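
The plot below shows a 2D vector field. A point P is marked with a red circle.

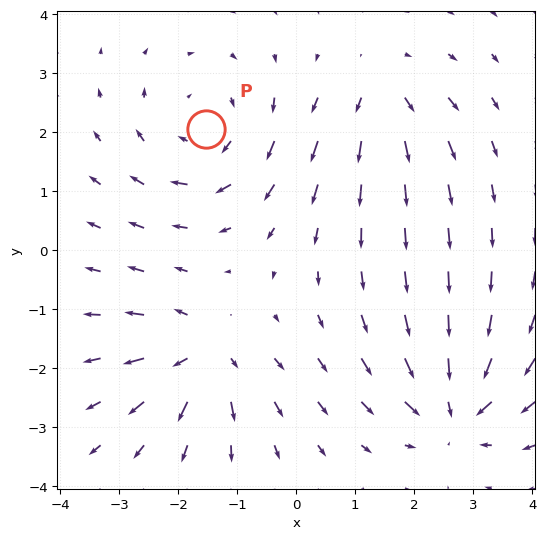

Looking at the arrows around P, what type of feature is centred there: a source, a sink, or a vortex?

At P (-1.5, 2.0) the arrows circulate clockwise. Divergence ≈0, curl about -4 — near-zero divergence with nonzero curl is a vortex.

vortex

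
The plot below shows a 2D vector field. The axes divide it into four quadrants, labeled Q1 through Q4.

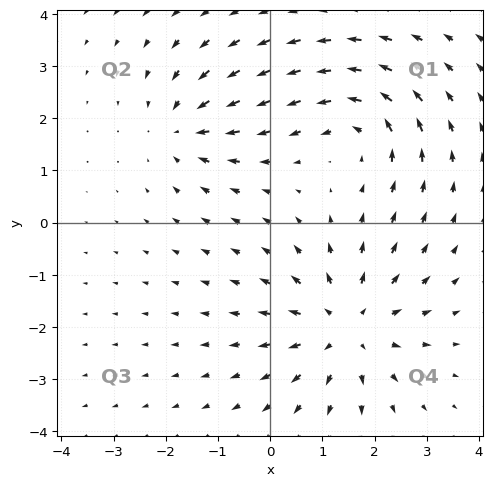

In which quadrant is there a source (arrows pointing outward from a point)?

The source sits at approximately (1.5, -2.0), which lies in quadrant Q4. The divergence there is about +4, positive as expected for a source.

Q4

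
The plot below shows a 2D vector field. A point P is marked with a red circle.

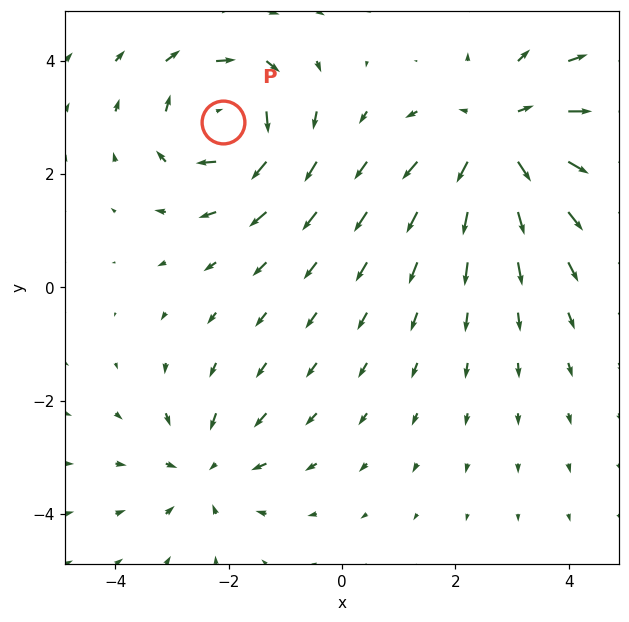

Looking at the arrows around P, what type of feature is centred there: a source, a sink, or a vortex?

vortex

At P (-2.1, 2.9) the arrows circulate clockwise. Divergence ≈0, curl about -5 — near-zero divergence with nonzero curl is a vortex.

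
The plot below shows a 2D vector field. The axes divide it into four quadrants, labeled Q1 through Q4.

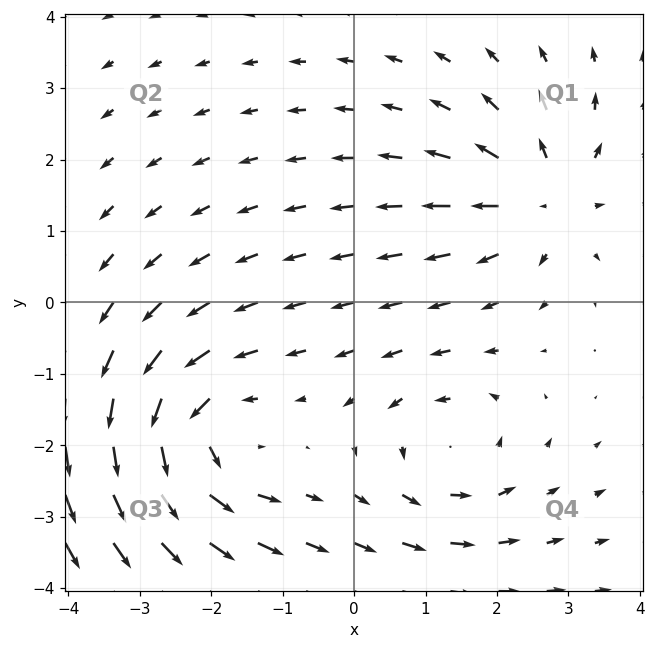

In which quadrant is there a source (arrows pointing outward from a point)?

The source sits at approximately (2.7, 1.5), which lies in quadrant Q1. The divergence there is about +5, positive as expected for a source.

Q1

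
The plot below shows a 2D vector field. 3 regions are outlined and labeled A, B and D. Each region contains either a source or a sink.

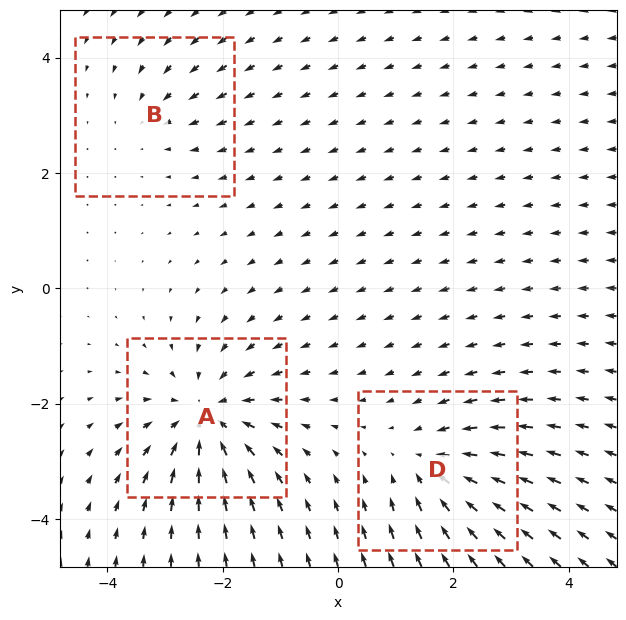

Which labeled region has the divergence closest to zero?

B

Divergence at each region's feature centre — A: about -5, B: about -2, D: about -4. Region B is closest to zero.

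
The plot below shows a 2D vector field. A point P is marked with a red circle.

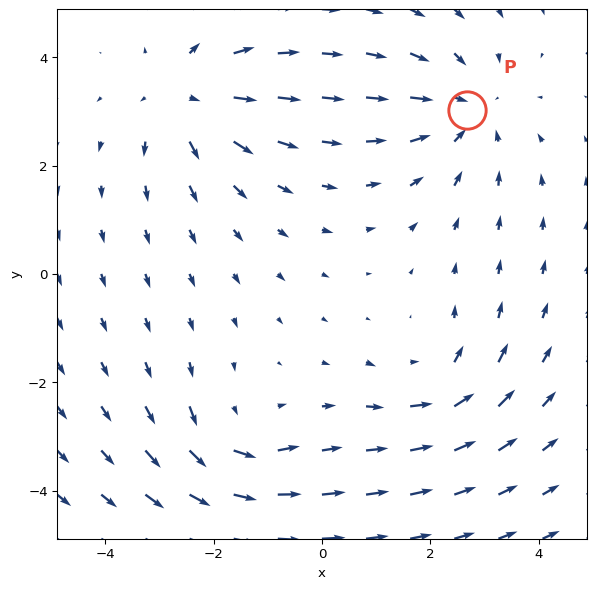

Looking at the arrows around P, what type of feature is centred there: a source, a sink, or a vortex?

sink

At P (2.7, 3.0) the arrows converge inward. Divergence about -3, curl ≈0 — negative divergence with near-zero curl is a sink.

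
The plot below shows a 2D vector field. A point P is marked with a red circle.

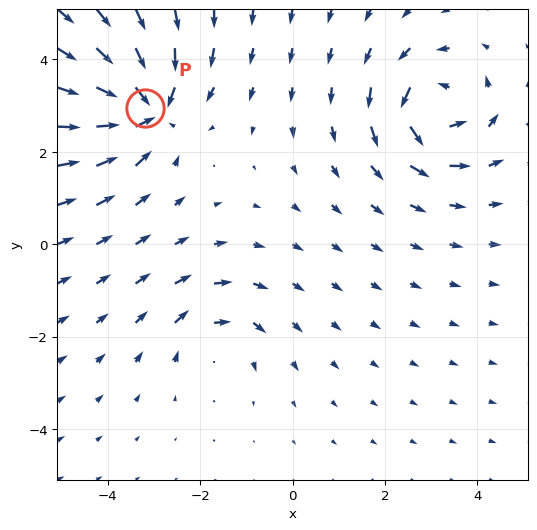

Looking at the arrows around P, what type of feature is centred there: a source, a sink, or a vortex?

At P (-3.2, 2.9) the arrows converge inward. Divergence about -6, curl ≈0 — negative divergence with near-zero curl is a sink.

sink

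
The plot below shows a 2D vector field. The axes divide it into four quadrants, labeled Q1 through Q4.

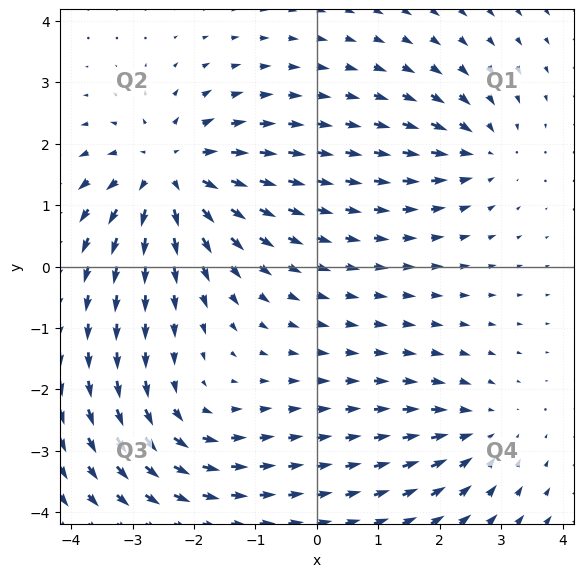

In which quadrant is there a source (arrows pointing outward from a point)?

The source sits at approximately (-2.4, 1.5), which lies in quadrant Q2. The divergence there is about +5, positive as expected for a source.

Q2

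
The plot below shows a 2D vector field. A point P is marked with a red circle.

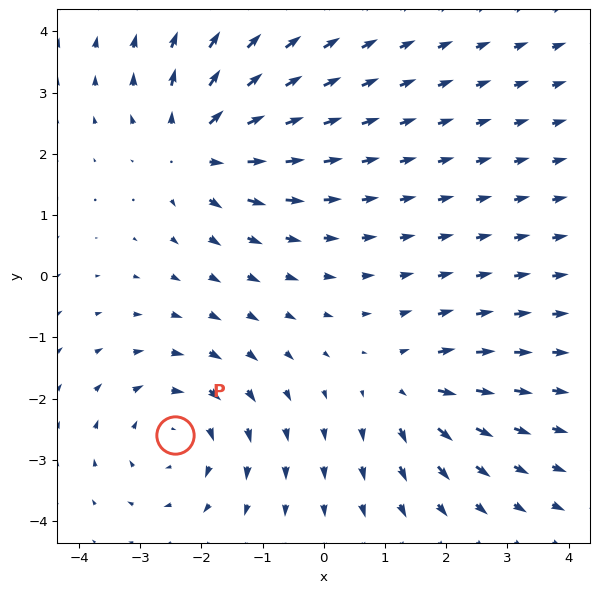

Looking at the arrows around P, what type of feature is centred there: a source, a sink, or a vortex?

vortex

At P (-2.4, -2.6) the arrows circulate clockwise. Divergence ≈0, curl about -3 — near-zero divergence with nonzero curl is a vortex.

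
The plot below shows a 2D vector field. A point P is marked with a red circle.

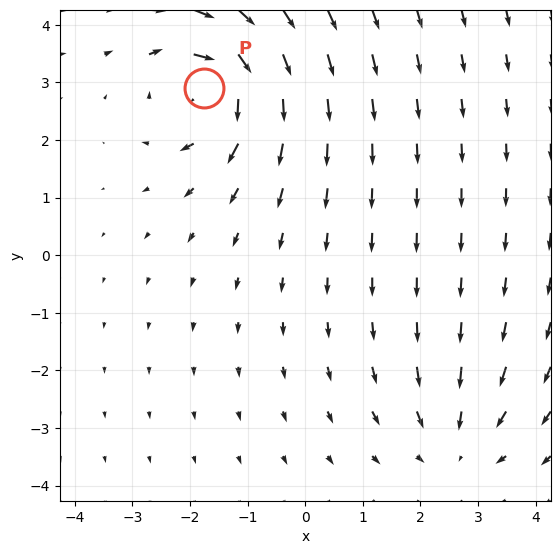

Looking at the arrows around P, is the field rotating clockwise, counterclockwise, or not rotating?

Near P at (-1.8, 2.9) the arrows circulate clockwise. The curl (z-component) there is about -6; negative curl means clockwise rotation.

clockwise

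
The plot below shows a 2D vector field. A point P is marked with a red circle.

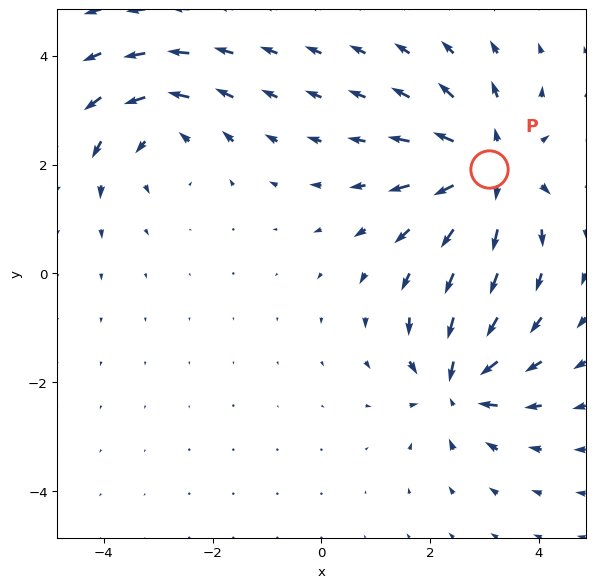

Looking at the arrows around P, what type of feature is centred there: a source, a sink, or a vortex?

At P (3.1, 1.9) the arrows spread outward. Divergence about +5, curl ≈0 — positive divergence with near-zero curl is a source.

source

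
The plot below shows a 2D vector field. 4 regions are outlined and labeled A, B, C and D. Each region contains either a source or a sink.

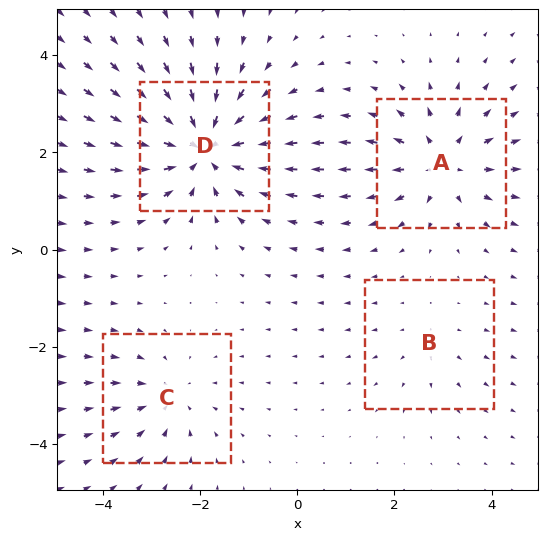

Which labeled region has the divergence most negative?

D

Divergence at each region's feature centre — A: about +5, B: about +2, C: about -3, D: about -7. Region D is most negative.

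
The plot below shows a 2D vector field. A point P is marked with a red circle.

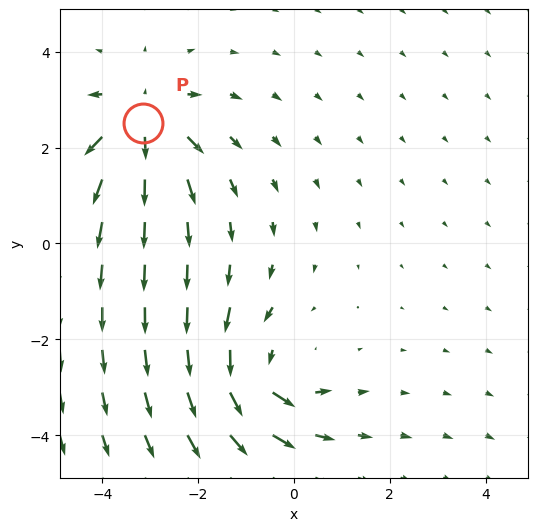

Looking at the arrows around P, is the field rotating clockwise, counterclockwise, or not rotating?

not rotating

Near P at (-3.2, 2.5) the arrows show no circulation. The curl there is ≈0.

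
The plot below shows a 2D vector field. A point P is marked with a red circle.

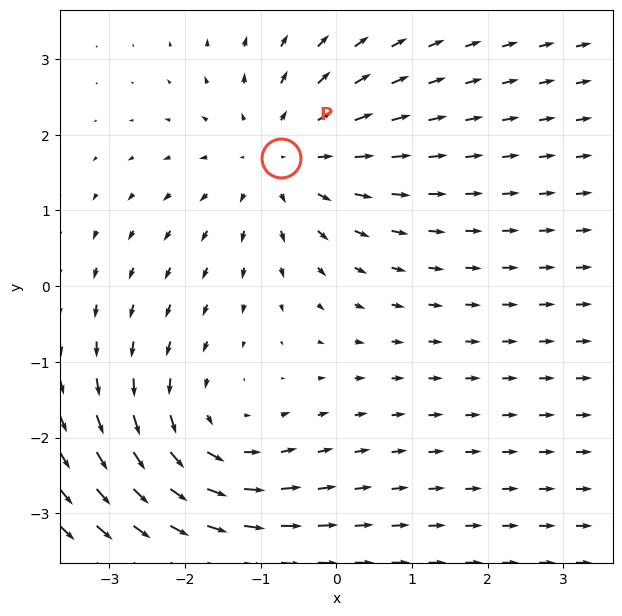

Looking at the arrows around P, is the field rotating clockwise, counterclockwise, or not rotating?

Near P at (-0.7, 1.7) the arrows show no circulation. The curl there is ≈0.

not rotating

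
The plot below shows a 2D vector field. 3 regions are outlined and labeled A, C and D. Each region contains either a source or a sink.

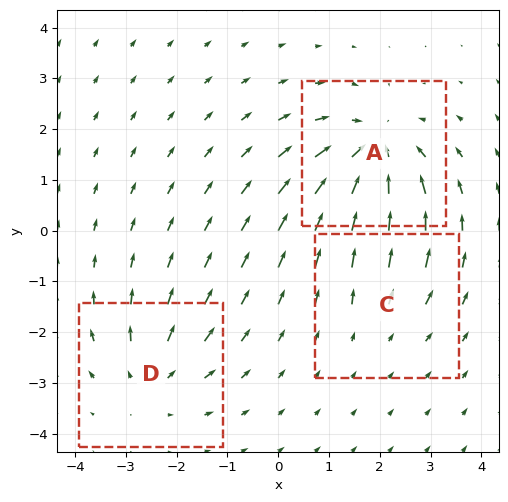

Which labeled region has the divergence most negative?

Divergence at each region's feature centre — A: about -5, C: about +2, D: about +3. Region A is most negative.

A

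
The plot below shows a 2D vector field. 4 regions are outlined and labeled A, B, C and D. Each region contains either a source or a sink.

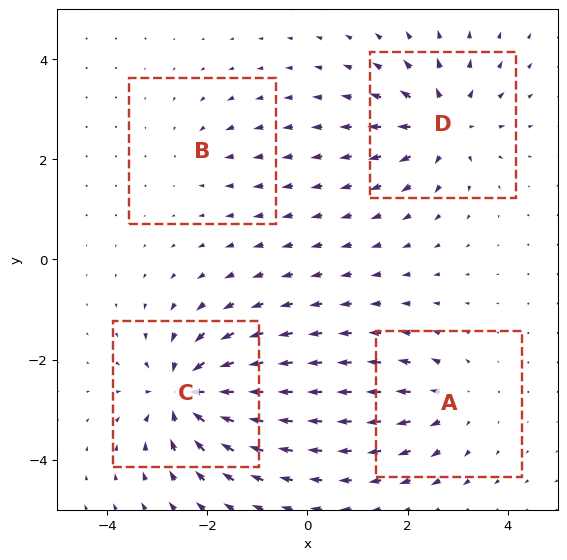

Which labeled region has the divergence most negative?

Divergence at each region's feature centre — A: about +4, B: about -2, C: about -8, D: about +6. Region C is most negative.

C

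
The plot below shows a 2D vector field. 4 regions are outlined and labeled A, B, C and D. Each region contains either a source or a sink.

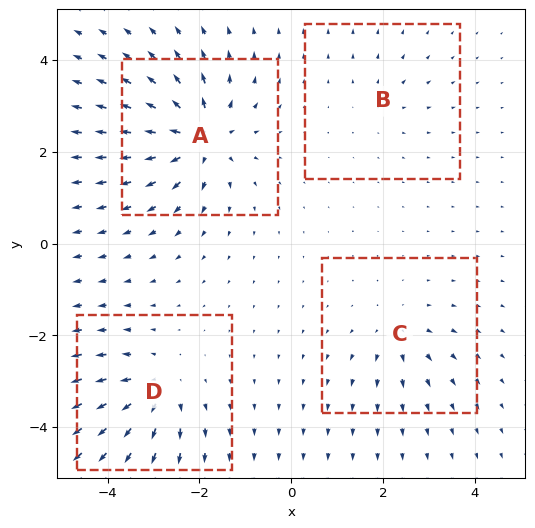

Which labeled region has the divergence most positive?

A

Divergence at each region's feature centre — A: about +8, B: about +2, C: about +4, D: about +6. Region A is most positive.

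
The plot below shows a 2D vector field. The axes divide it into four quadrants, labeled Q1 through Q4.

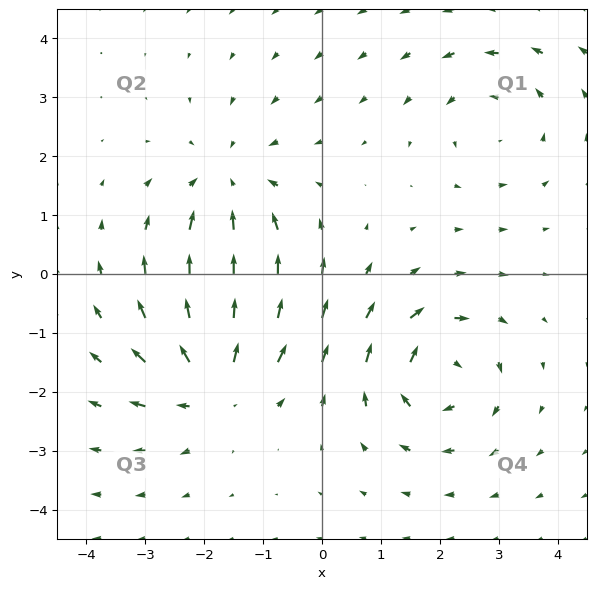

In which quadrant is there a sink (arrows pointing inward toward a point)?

Q2

The sink sits at approximately (-1.6, 1.5), which lies in quadrant Q2. The divergence there is about -4, negative as expected for a sink.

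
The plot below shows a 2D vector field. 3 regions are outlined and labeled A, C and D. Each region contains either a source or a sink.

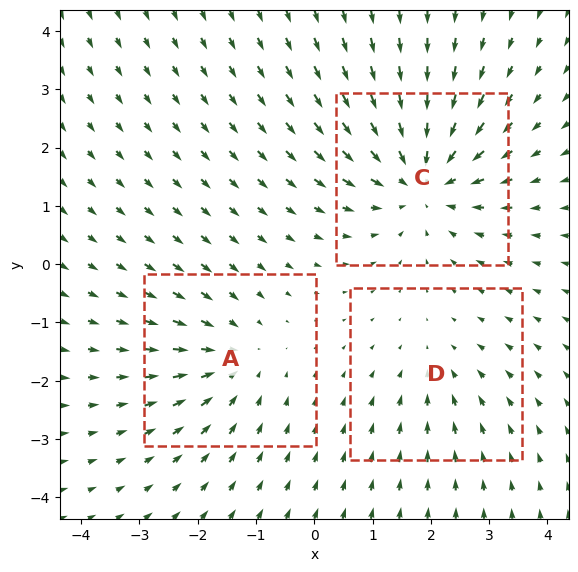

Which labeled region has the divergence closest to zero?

D

Divergence at each region's feature centre — A: about -3, C: about -4, D: about -2. Region D is closest to zero.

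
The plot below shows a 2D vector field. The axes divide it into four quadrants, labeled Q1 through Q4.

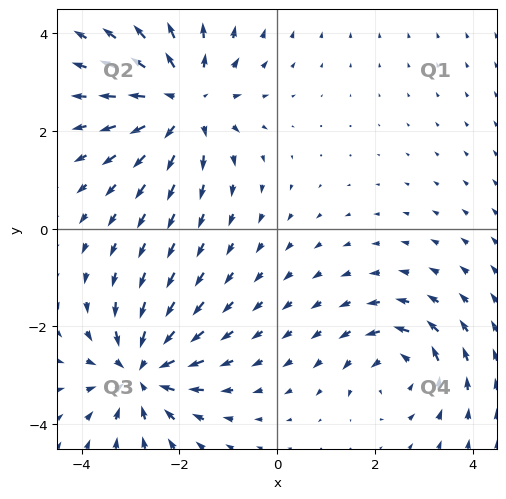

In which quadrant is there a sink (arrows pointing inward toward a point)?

Q3

The sink sits at approximately (-2.8, -2.9), which lies in quadrant Q3. The divergence there is about -5, negative as expected for a sink.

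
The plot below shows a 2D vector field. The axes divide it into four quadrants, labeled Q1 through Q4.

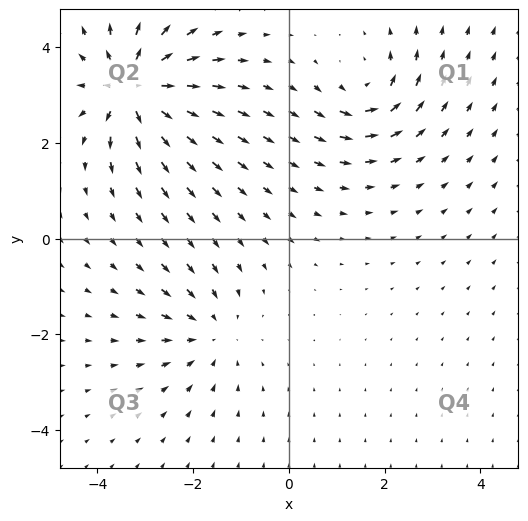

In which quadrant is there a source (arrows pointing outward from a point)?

The source sits at approximately (-3.2, 3.1), which lies in quadrant Q2. The divergence there is about +7, positive as expected for a source.

Q2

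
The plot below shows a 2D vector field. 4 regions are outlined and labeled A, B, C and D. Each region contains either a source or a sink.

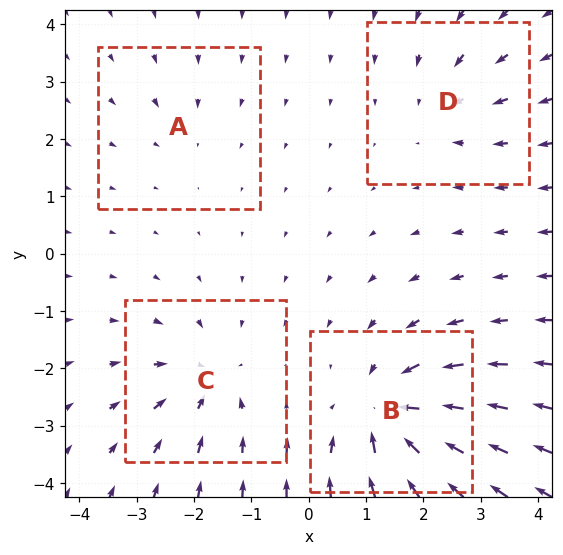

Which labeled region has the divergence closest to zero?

Divergence at each region's feature centre — A: about -2, B: about -8, C: about -5, D: about -4. Region A is closest to zero.

A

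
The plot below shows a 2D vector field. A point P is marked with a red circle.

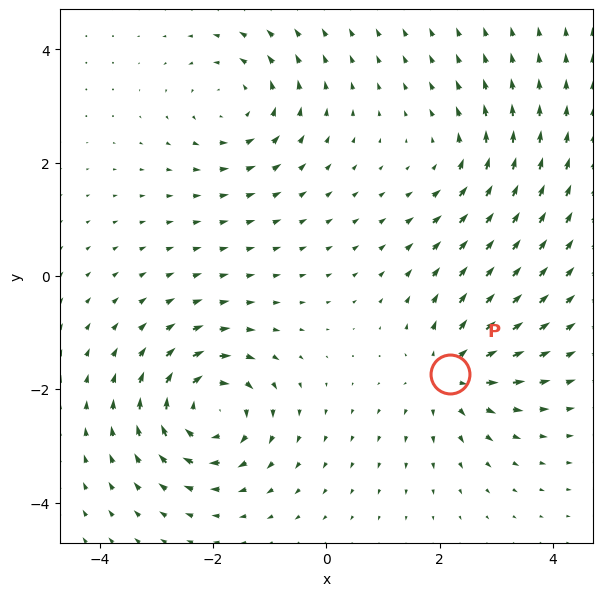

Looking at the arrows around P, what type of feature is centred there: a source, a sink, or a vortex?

source

At P (2.2, -1.7) the arrows spread outward. Divergence about +4, curl ≈0 — positive divergence with near-zero curl is a source.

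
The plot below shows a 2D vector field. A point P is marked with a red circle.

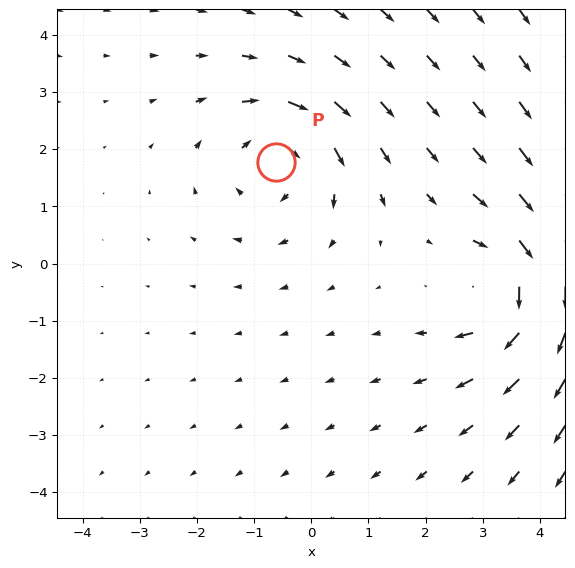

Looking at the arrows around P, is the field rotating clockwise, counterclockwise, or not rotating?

clockwise

Near P at (-0.6, 1.8) the arrows circulate clockwise. The curl (z-component) there is about -3; negative curl means clockwise rotation.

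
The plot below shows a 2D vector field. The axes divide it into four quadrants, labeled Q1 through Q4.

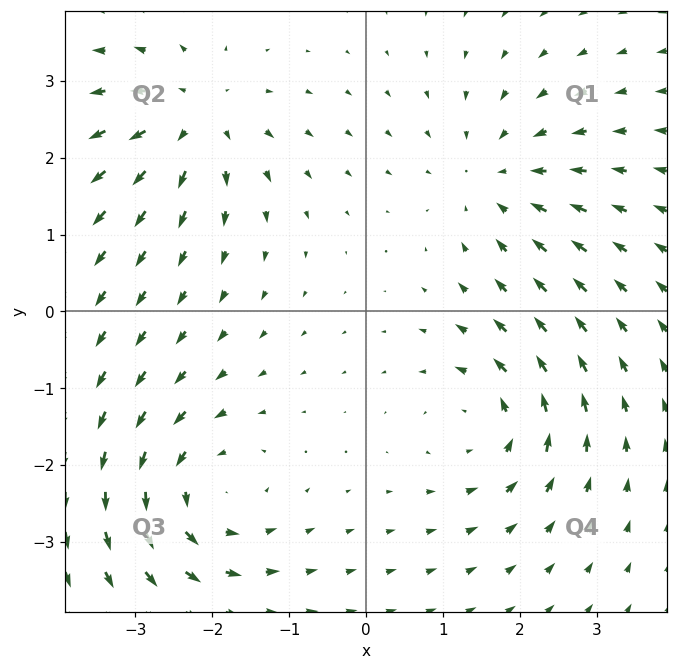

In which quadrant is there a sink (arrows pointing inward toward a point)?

The sink sits at approximately (1.7, 1.7), which lies in quadrant Q1. The divergence there is about -4, negative as expected for a sink.

Q1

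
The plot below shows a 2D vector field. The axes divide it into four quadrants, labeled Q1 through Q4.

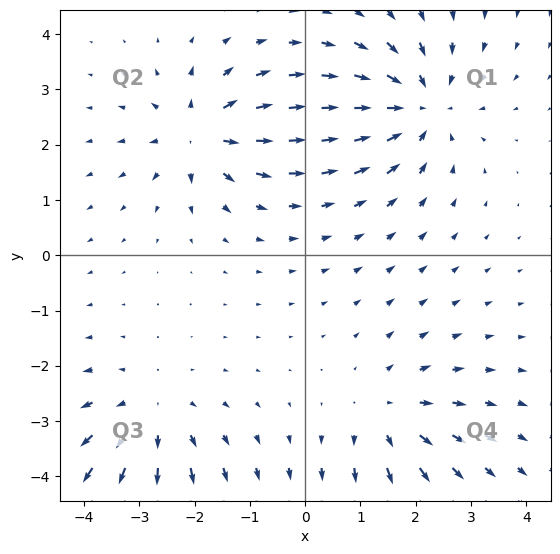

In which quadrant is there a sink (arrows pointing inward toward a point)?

The sink sits at approximately (2.1, 2.7), which lies in quadrant Q1. The divergence there is about -5, negative as expected for a sink.

Q1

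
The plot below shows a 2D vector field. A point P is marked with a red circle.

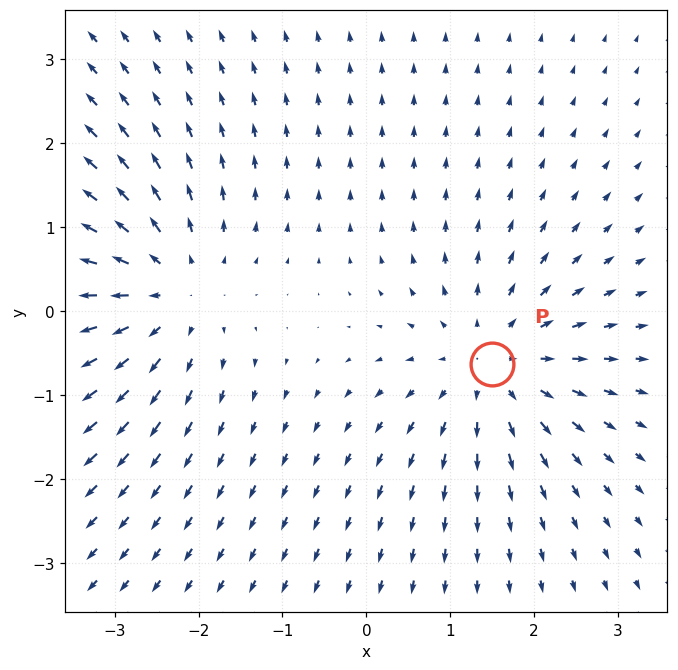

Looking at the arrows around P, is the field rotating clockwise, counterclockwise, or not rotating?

Near P at (1.5, -0.6) the arrows show no circulation. The curl there is ≈0.

not rotating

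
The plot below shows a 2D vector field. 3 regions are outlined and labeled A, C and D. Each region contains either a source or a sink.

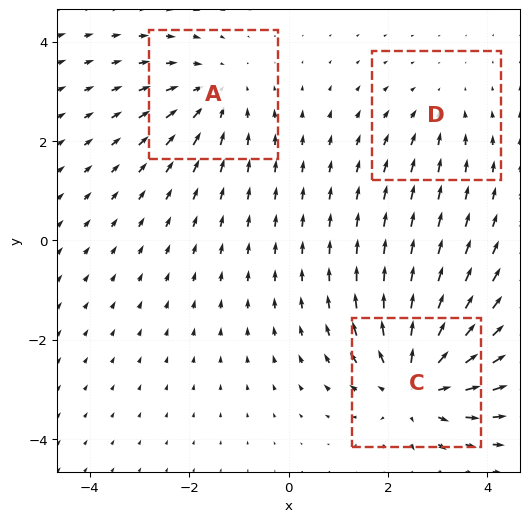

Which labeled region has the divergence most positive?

C

Divergence at each region's feature centre — A: about -3, C: about +4, D: about -2. Region C is most positive.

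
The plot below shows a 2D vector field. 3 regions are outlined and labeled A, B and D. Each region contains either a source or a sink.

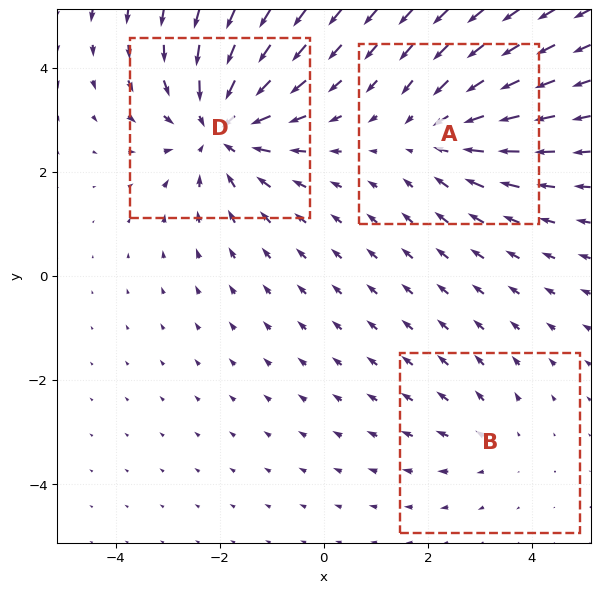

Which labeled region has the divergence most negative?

Divergence at each region's feature centre — A: about -3, B: about +2, D: about -4. Region D is most negative.

D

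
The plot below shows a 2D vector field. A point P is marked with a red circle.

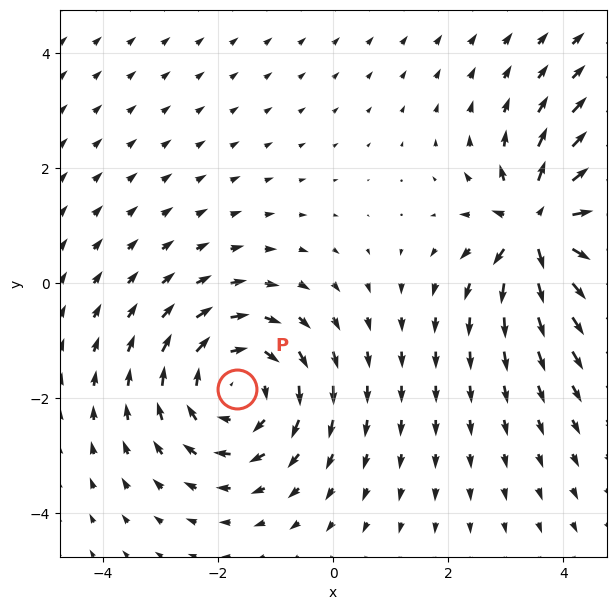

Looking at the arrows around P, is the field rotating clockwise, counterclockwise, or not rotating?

clockwise

Near P at (-1.7, -1.8) the arrows circulate clockwise. The curl (z-component) there is about -3; negative curl means clockwise rotation.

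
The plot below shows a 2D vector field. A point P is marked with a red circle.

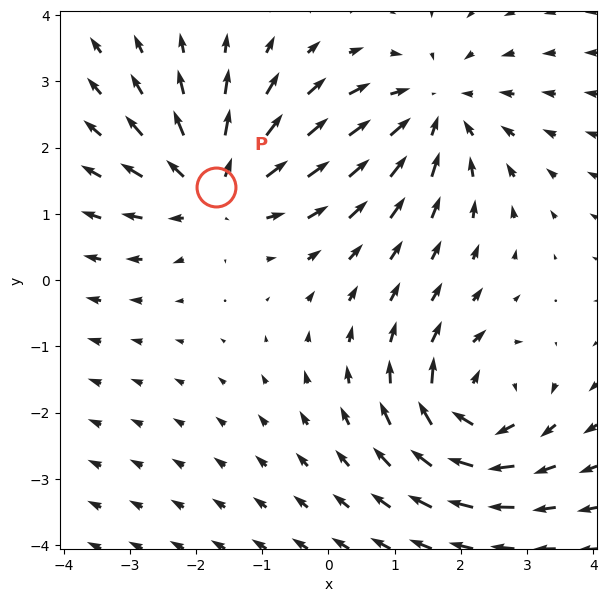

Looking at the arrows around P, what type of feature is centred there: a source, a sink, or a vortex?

At P (-1.7, 1.4) the arrows spread outward. Divergence about +4, curl ≈0 — positive divergence with near-zero curl is a source.

source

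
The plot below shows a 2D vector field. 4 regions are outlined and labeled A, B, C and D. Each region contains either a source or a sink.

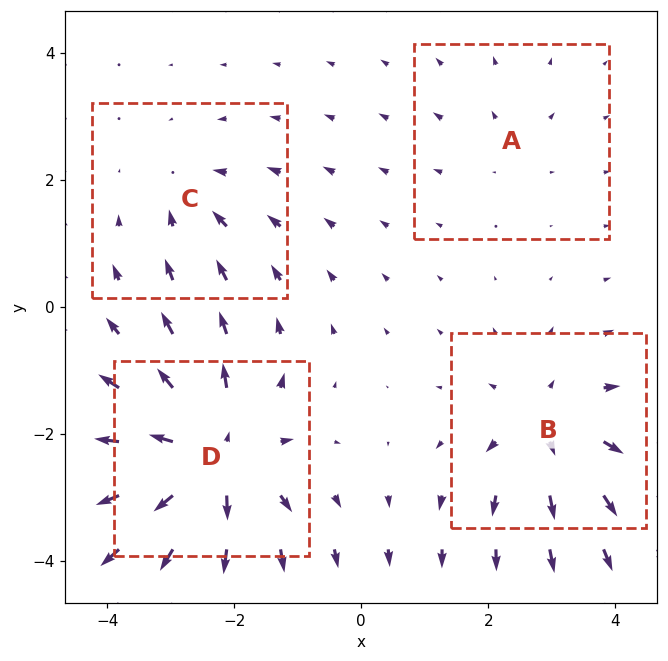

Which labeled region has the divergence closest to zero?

Divergence at each region's feature centre — A: about +2, B: about +5, C: about -3, D: about +8. Region A is closest to zero.

A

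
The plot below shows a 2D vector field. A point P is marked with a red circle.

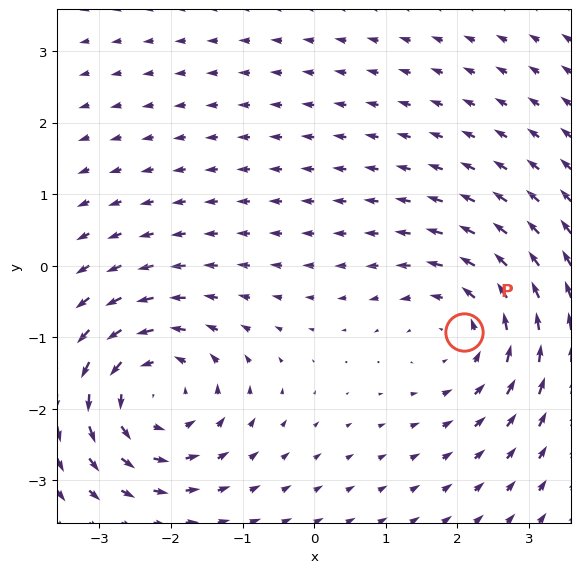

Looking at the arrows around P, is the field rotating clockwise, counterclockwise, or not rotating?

counterclockwise

Near P at (2.1, -0.9) the arrows circulate counterclockwise. The curl (z-component) there is about +3; positive curl means counterclockwise rotation.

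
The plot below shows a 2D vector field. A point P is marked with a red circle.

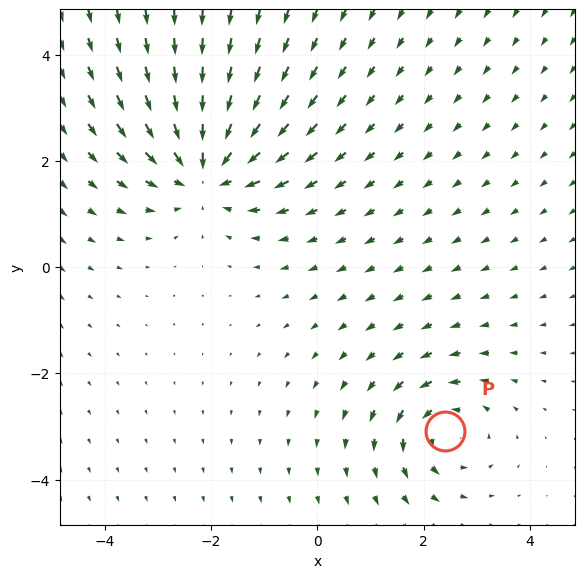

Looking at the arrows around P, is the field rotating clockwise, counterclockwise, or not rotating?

counterclockwise

Near P at (2.4, -3.1) the arrows circulate counterclockwise. The curl (z-component) there is about +4; positive curl means counterclockwise rotation.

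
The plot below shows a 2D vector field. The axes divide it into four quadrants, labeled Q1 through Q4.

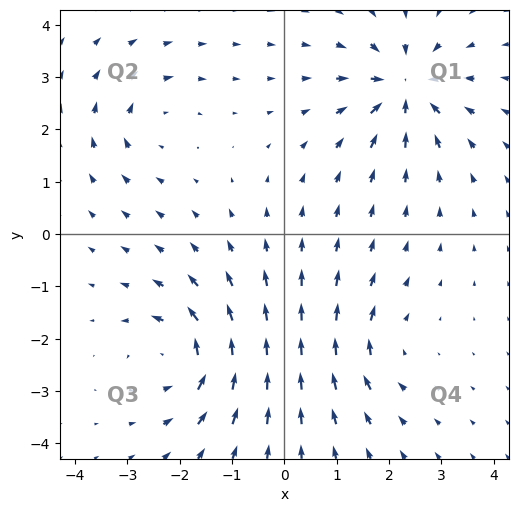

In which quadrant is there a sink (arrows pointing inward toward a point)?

Q1

The sink sits at approximately (2.3, 2.8), which lies in quadrant Q1. The divergence there is about -7, negative as expected for a sink.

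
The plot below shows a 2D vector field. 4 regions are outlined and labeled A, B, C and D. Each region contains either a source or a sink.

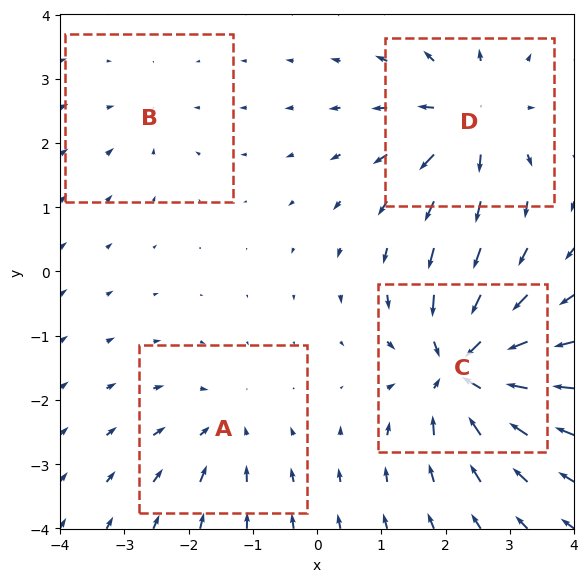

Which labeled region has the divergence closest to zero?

B

Divergence at each region's feature centre — A: about -4, B: about -3, C: about -9, D: about +6. Region B is closest to zero.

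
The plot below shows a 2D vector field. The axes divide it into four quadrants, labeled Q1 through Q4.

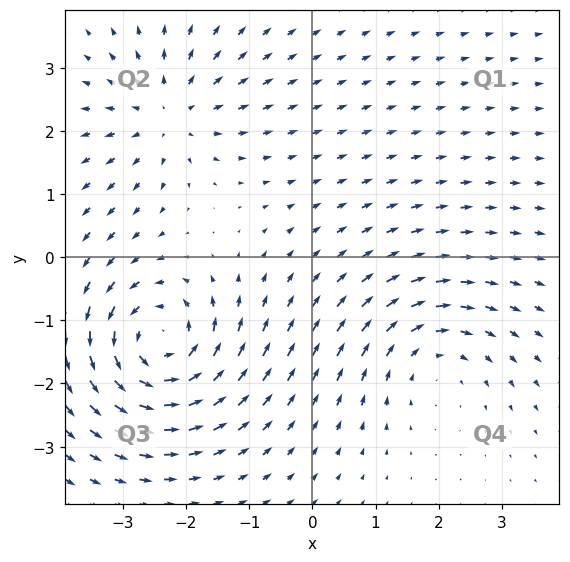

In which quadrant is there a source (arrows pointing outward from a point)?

The source sits at approximately (-2.3, 2.3), which lies in quadrant Q2. The divergence there is about +3, positive as expected for a source.

Q2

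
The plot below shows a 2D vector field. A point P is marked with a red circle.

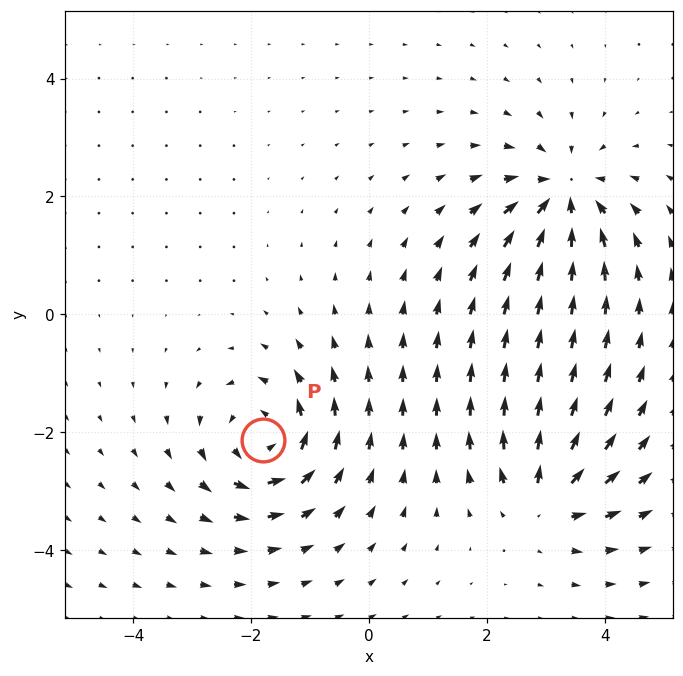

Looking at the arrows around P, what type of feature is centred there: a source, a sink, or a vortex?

At P (-1.8, -2.1) the arrows circulate counterclockwise. Divergence ≈0, curl about +6 — near-zero divergence with nonzero curl is a vortex.

vortex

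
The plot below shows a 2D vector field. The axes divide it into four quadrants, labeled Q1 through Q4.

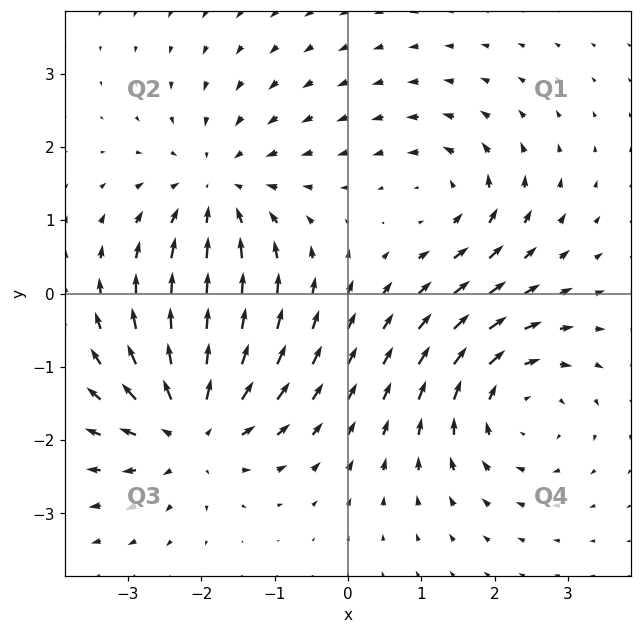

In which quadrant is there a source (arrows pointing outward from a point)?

The source sits at approximately (-2.1, -1.8), which lies in quadrant Q3. The divergence there is about +5, positive as expected for a source.

Q3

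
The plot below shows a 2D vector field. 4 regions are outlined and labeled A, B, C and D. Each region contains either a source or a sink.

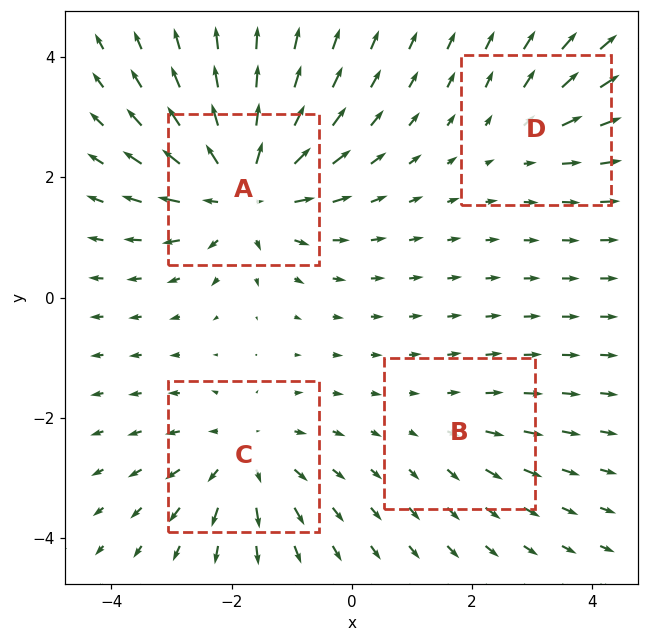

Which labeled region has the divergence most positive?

A

Divergence at each region's feature centre — A: about +7, B: about +2, C: about +5, D: about +3. Region A is most positive.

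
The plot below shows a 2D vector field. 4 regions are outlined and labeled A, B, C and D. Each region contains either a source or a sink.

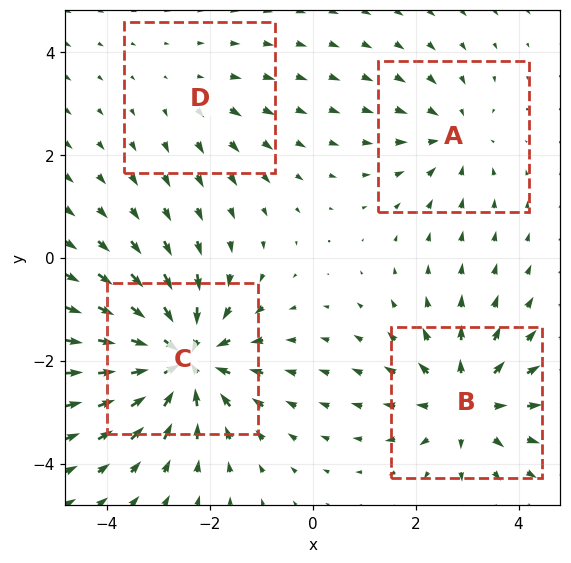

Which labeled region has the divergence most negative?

C

Divergence at each region's feature centre — A: about -3, B: about +5, C: about -7, D: about +2. Region C is most negative.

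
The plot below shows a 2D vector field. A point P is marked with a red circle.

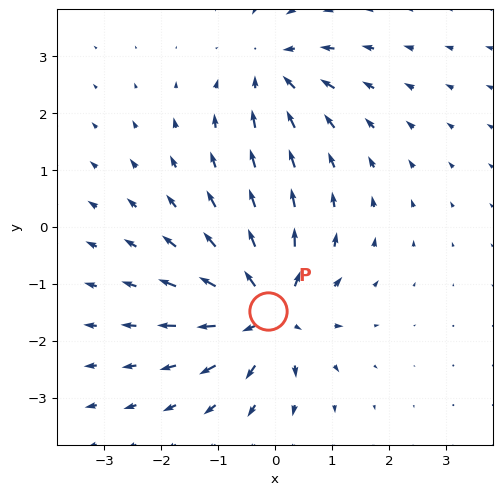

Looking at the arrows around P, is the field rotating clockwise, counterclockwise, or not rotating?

not rotating

Near P at (-0.1, -1.5) the arrows show no circulation. The curl there is ≈0.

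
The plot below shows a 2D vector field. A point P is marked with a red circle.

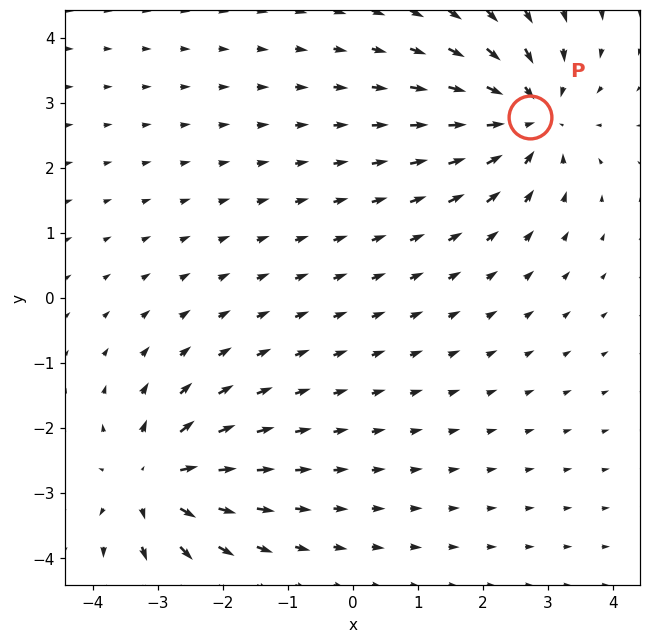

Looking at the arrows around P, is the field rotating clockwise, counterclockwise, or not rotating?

not rotating

Near P at (2.7, 2.8) the arrows show no circulation. The curl there is ≈0.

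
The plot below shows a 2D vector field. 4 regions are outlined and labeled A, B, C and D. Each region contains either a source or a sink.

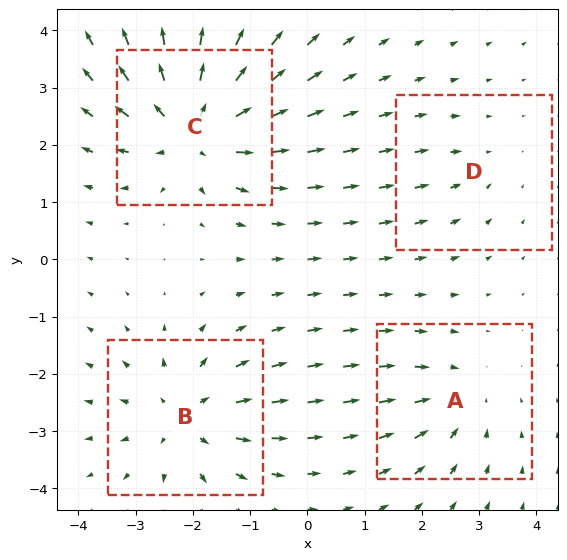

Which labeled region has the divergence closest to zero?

Divergence at each region's feature centre — A: about -3, B: about +5, C: about +7, D: about -2. Region D is closest to zero.

D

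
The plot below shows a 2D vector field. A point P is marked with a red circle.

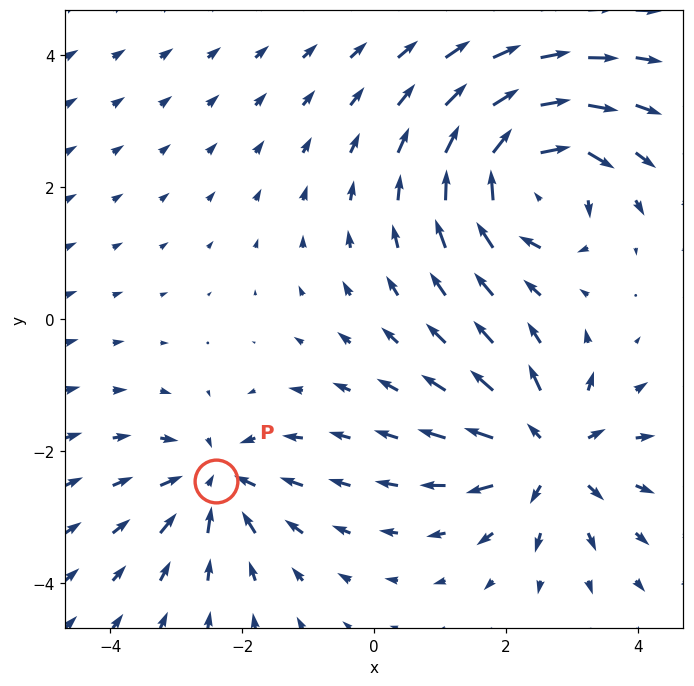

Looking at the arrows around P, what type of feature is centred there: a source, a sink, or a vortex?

At P (-2.4, -2.5) the arrows converge inward. Divergence about -4, curl ≈0 — negative divergence with near-zero curl is a sink.

sink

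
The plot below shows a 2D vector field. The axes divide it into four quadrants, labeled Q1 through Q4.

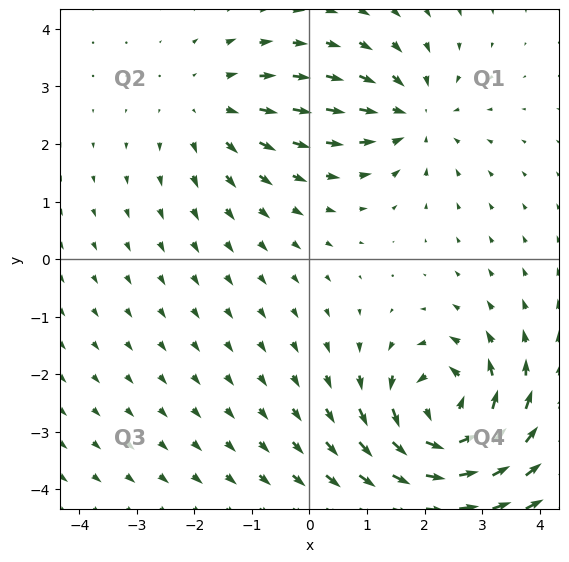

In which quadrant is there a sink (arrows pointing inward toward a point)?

The sink sits at approximately (1.8, 2.5), which lies in quadrant Q1. The divergence there is about -3, negative as expected for a sink.

Q1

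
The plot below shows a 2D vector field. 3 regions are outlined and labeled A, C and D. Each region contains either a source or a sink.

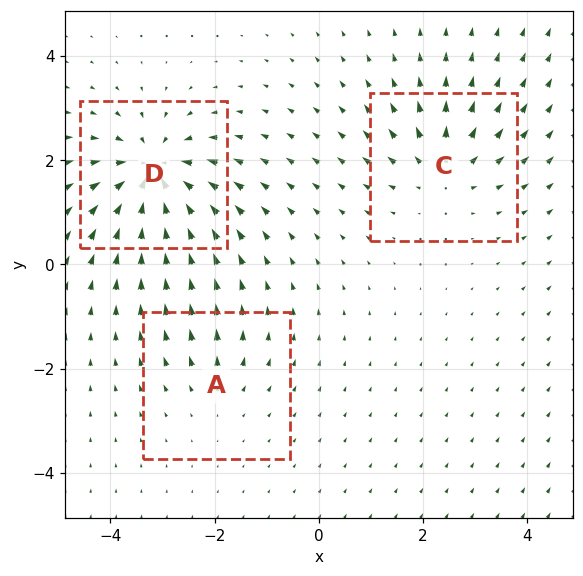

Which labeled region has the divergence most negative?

D

Divergence at each region's feature centre — A: about +2, C: about +4, D: about -6. Region D is most negative.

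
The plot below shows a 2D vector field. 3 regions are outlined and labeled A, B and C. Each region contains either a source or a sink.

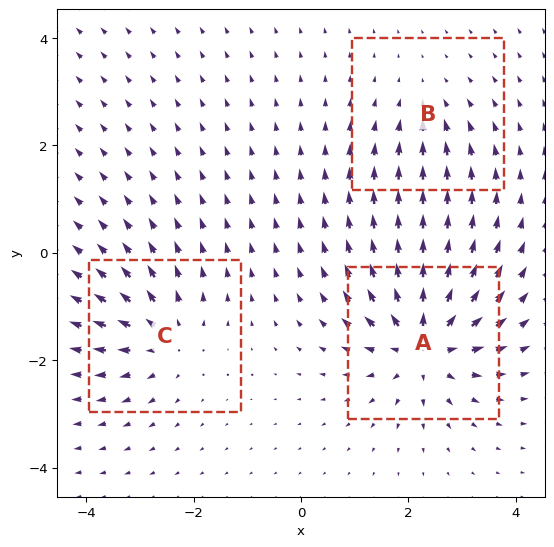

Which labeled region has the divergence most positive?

Divergence at each region's feature centre — A: about +6, B: about -2, C: about +4. Region A is most positive.

A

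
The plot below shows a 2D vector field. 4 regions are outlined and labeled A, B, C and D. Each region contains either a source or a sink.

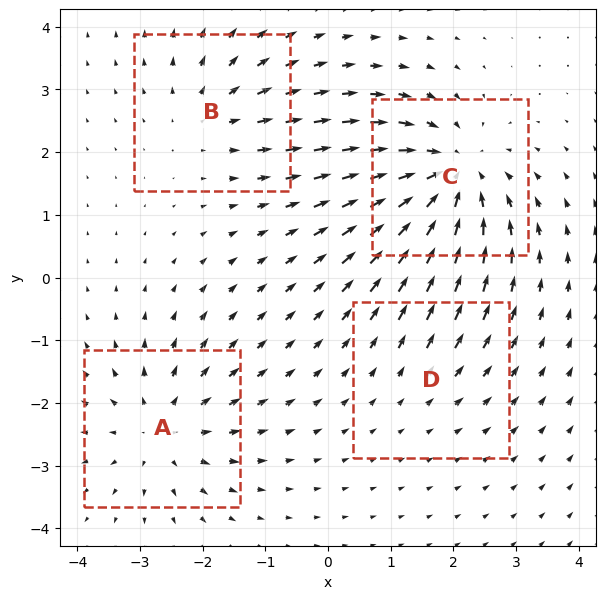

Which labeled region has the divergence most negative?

Divergence at each region's feature centre — A: about +5, B: about +3, C: about -7, D: about +2. Region C is most negative.

C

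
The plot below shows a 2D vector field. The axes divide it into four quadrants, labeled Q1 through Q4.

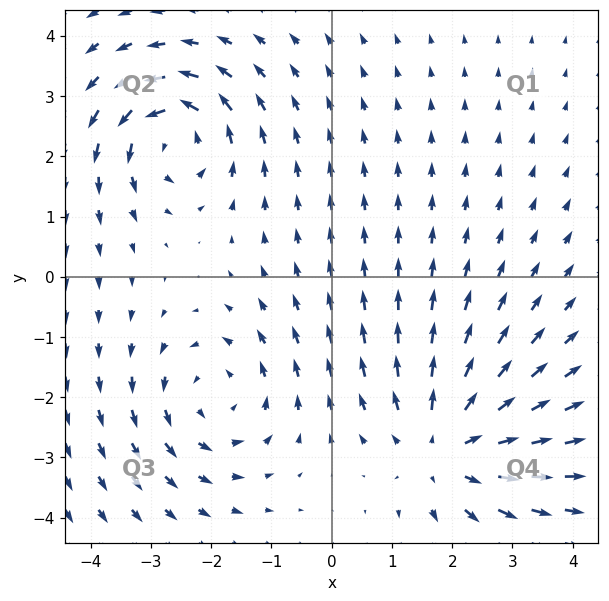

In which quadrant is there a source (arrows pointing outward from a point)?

The source sits at approximately (1.9, -2.8), which lies in quadrant Q4. The divergence there is about +3, positive as expected for a source.

Q4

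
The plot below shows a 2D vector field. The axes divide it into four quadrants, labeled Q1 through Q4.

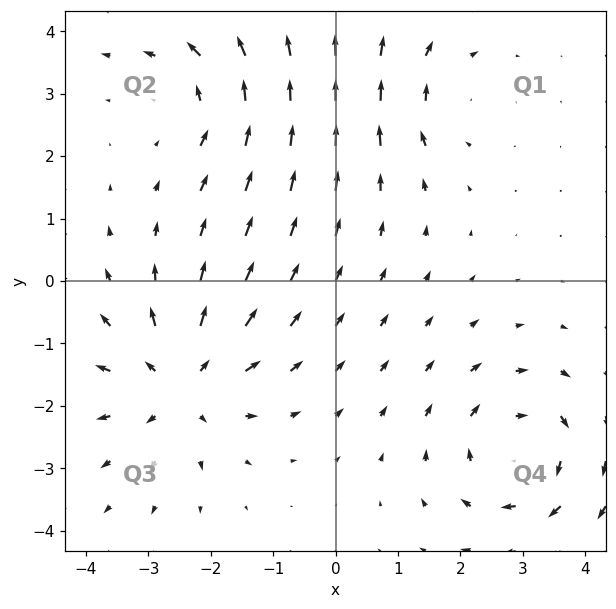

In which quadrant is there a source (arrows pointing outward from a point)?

Q3

The source sits at approximately (-2.5, -1.6), which lies in quadrant Q3. The divergence there is about +5, positive as expected for a source.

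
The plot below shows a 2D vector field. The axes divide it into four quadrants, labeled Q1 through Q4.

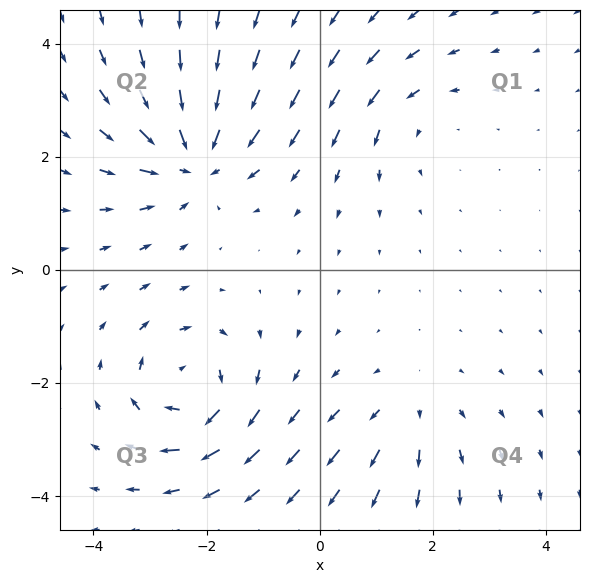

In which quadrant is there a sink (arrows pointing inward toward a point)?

The sink sits at approximately (-2.2, 1.9), which lies in quadrant Q2. The divergence there is about -6, negative as expected for a sink.

Q2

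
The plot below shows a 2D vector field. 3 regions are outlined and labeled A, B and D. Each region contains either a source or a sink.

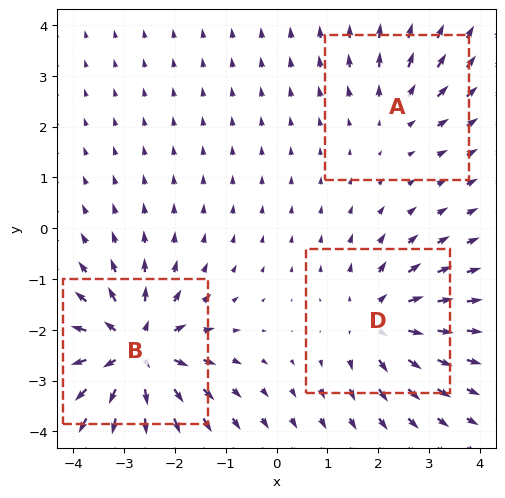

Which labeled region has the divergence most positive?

B

Divergence at each region's feature centre — A: about +2, B: about +6, D: about +4. Region B is most positive.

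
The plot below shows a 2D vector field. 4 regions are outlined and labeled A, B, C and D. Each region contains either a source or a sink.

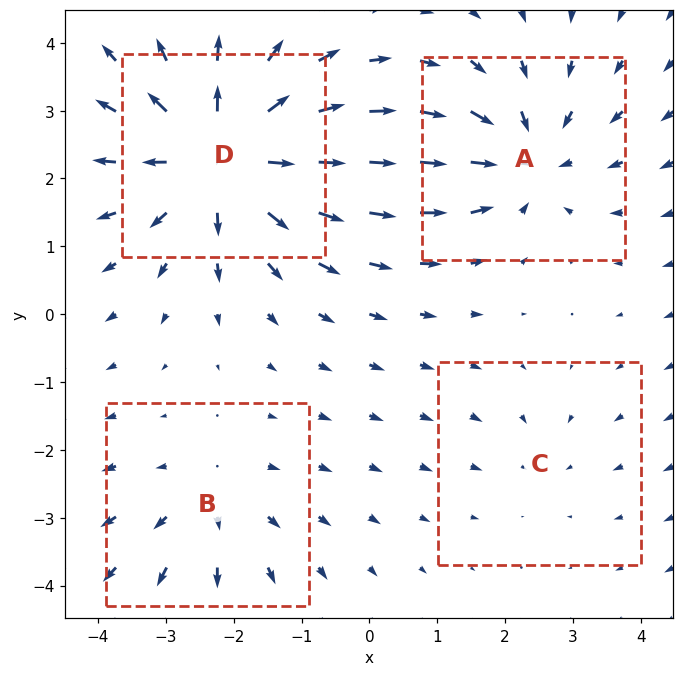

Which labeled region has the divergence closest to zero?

Divergence at each region's feature centre — A: about -4, B: about +3, C: about -2, D: about +6. Region C is closest to zero.

C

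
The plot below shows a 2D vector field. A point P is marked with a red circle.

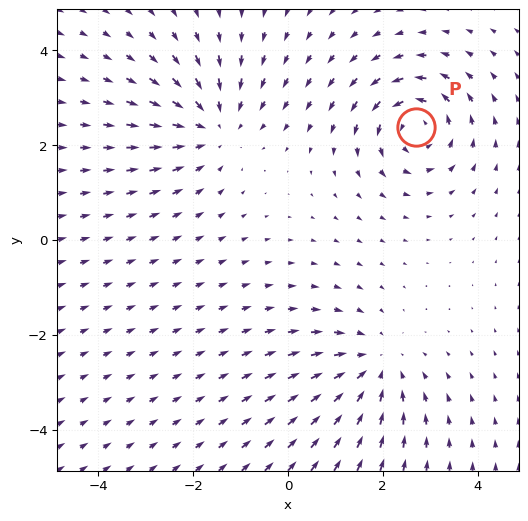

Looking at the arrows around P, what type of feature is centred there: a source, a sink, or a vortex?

At P (2.7, 2.4) the arrows circulate counterclockwise. Divergence ≈0, curl about +5 — near-zero divergence with nonzero curl is a vortex.

vortex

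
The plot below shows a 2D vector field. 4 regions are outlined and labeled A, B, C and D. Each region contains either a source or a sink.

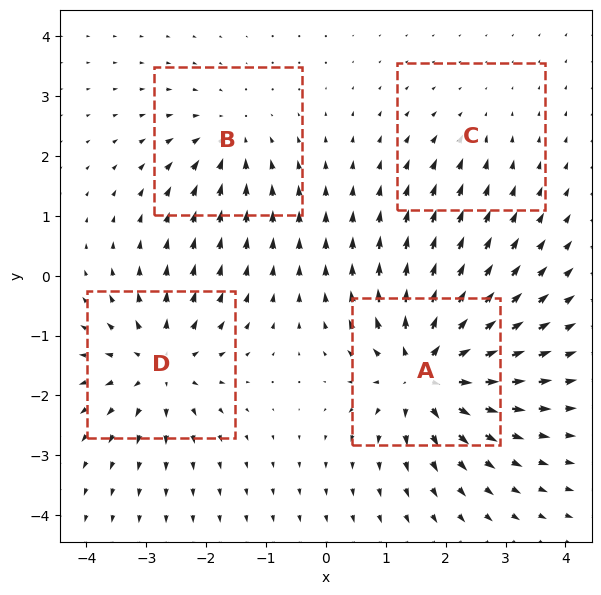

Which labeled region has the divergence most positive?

Divergence at each region's feature centre — A: about +8, B: about -4, C: about -2, D: about +6. Region A is most positive.

A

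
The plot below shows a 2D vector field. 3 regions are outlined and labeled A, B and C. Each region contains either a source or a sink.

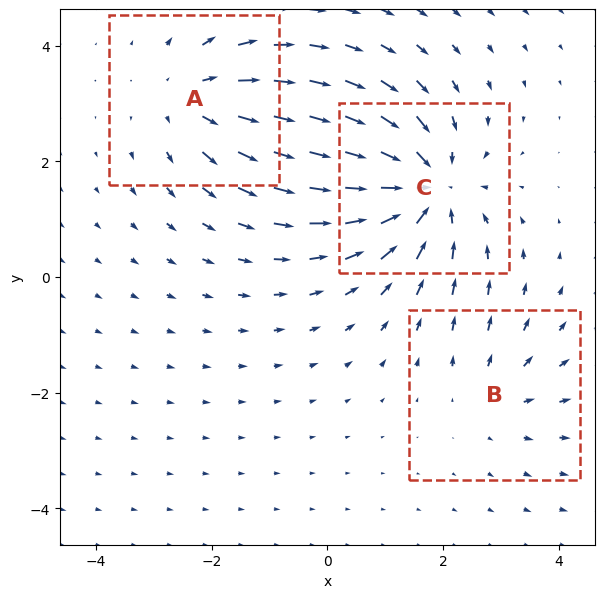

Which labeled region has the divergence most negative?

C

Divergence at each region's feature centre — A: about +3, B: about +2, C: about -5. Region C is most negative.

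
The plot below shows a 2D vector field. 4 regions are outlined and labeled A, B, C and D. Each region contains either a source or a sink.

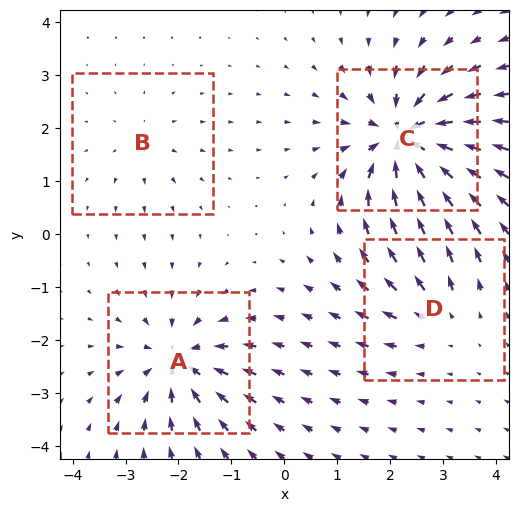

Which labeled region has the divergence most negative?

C

Divergence at each region's feature centre — A: about -6, B: about +2, C: about -8, D: about +4. Region C is most negative.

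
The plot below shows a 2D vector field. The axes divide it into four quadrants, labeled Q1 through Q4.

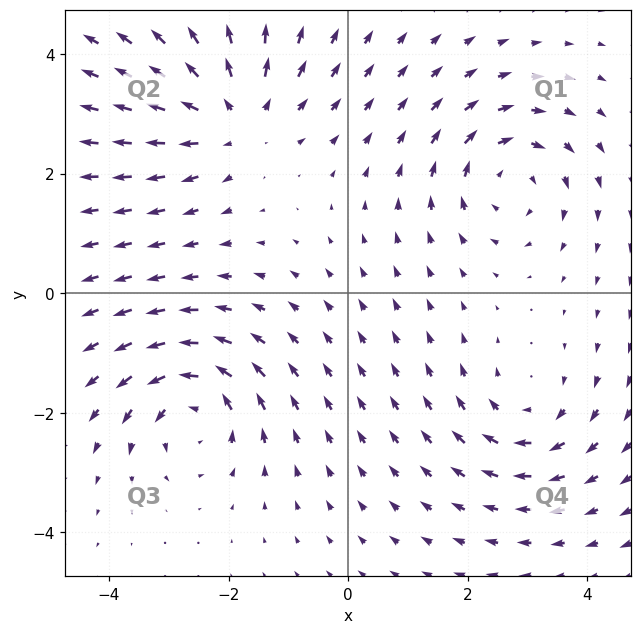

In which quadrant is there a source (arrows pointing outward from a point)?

Q2

The source sits at approximately (-1.9, 2.9), which lies in quadrant Q2. The divergence there is about +5, positive as expected for a source.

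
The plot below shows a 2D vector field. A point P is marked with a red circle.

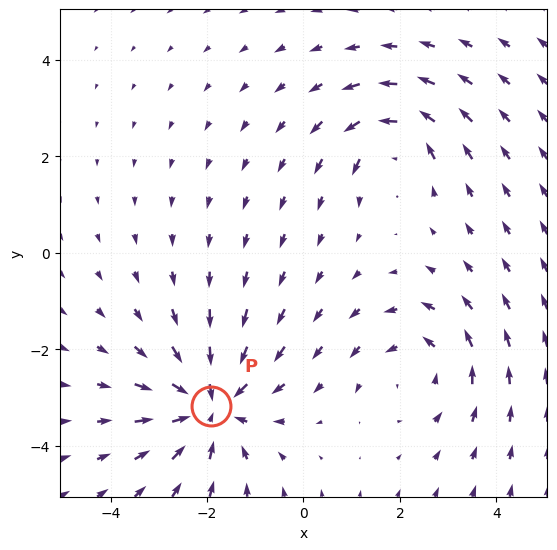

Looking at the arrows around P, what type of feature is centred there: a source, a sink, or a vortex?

At P (-1.9, -3.2) the arrows converge inward. Divergence about -4, curl ≈0 — negative divergence with near-zero curl is a sink.

sink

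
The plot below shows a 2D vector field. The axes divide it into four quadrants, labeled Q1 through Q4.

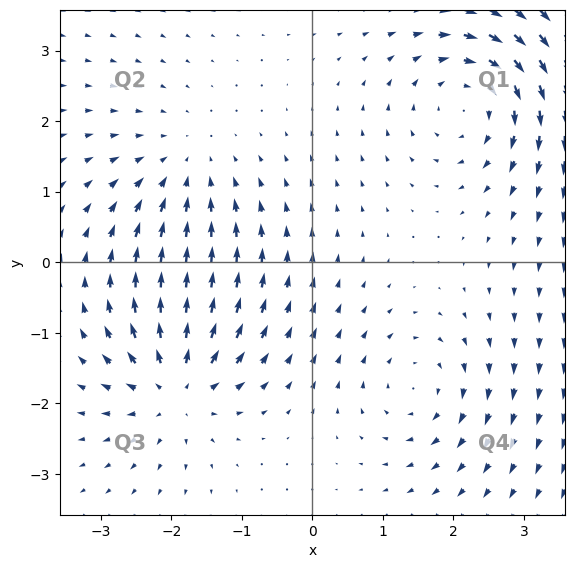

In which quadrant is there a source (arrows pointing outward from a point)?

The source sits at approximately (-1.9, -1.8), which lies in quadrant Q3. The divergence there is about +6, positive as expected for a source.

Q3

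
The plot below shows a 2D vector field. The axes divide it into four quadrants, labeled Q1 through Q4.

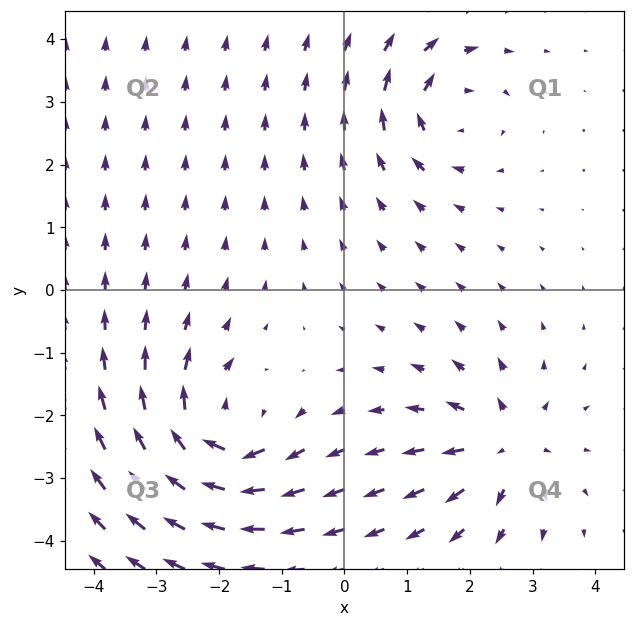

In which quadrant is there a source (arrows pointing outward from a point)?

The source sits at approximately (2.5, -2.5), which lies in quadrant Q4. The divergence there is about +5, positive as expected for a source.

Q4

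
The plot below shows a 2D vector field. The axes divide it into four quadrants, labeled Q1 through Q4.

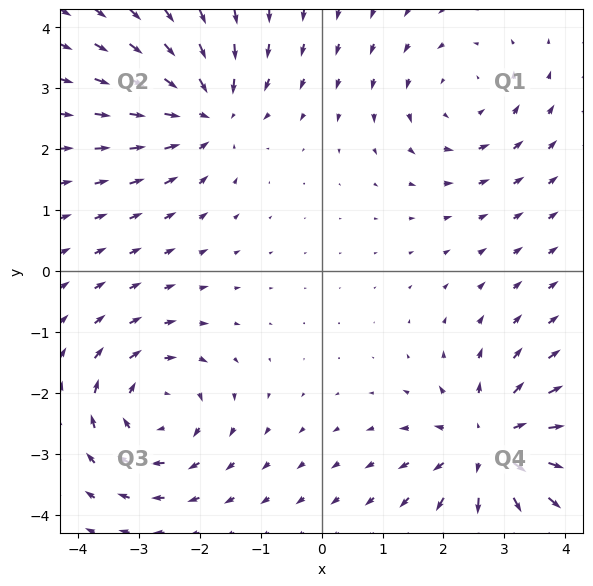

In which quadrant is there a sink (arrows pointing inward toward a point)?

The sink sits at approximately (-1.9, 2.6), which lies in quadrant Q2. The divergence there is about -3, negative as expected for a sink.

Q2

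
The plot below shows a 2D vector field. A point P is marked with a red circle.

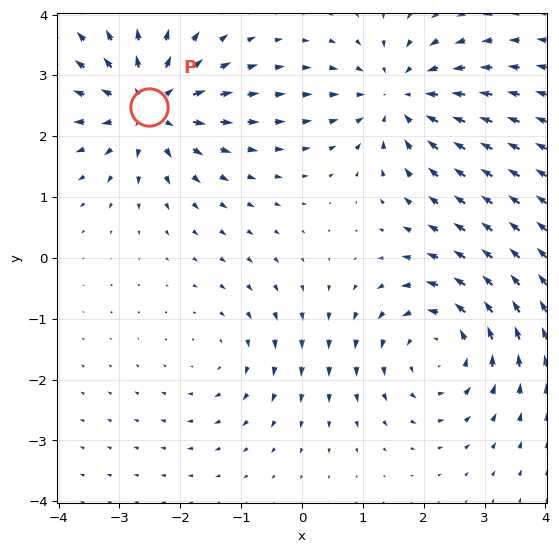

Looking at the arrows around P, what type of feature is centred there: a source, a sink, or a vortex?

source

At P (-2.5, 2.5) the arrows spread outward. Divergence about +5, curl ≈0 — positive divergence with near-zero curl is a source.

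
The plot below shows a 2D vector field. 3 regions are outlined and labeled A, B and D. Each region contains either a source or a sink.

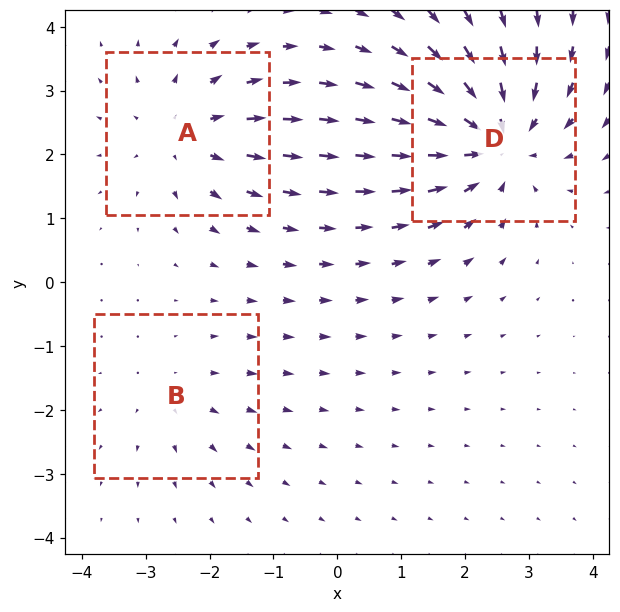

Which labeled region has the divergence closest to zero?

B

Divergence at each region's feature centre — A: about +3, B: about +2, D: about -5. Region B is closest to zero.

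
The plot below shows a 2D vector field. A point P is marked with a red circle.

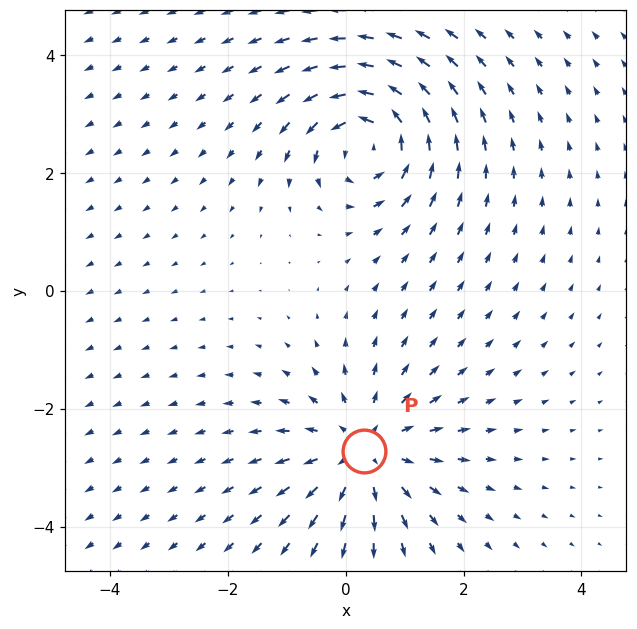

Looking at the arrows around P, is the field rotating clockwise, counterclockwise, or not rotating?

not rotating

Near P at (0.3, -2.7) the arrows show no circulation. The curl there is ≈0.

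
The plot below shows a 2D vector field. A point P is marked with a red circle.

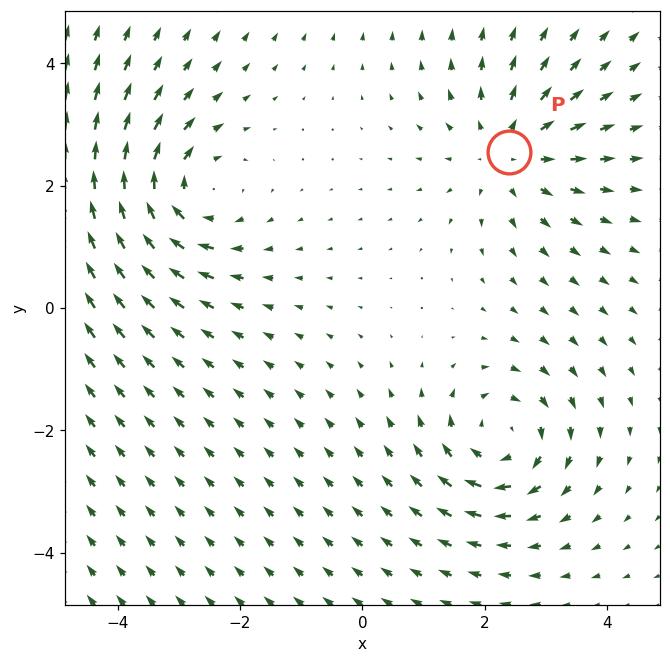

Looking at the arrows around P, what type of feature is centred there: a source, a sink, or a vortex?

At P (2.4, 2.5) the arrows spread outward. Divergence about +3, curl ≈0 — positive divergence with near-zero curl is a source.

source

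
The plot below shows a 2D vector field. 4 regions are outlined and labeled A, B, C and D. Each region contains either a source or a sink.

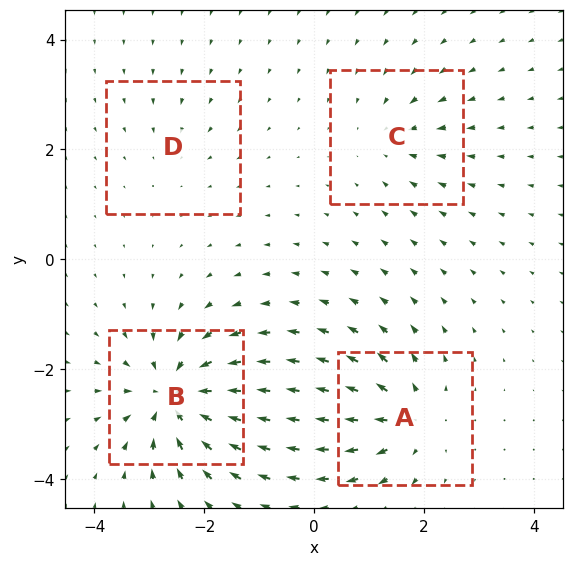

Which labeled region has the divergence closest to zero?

Divergence at each region's feature centre — A: about +6, B: about -9, C: about -4, D: about -2. Region D is closest to zero.

D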